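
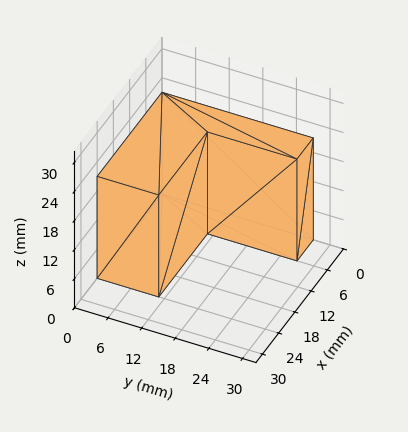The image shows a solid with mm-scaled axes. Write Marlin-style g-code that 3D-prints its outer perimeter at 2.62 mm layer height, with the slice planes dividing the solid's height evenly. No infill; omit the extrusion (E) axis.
Reading the render: the shape is an L-shaped prism: outer 24 × 27 mm, arm thicknesses ≈ 11 mm (horizontal) and 6 mm (vertical), extruded 21 mm in z (dimensions read to the nearest mm from the axis ticks). For the g-code, the solid's height is divided into equal slices at the stated Δz and each level perimeter traced with G1 moves after a G0 lift.

; perimeter-only toolpath
G21 ; units = mm
G90 ; absolute positioning
G28 ; home
; layer 1
G0 Z2.62
G0 X0.00 Y0.00
G1 X24.00 Y0.00
G1 X24.00 Y11.00
G1 X6.00 Y11.00
G1 X6.00 Y27.00
G1 X0.00 Y27.00
G1 X0.00 Y0.00
; layer 2
G0 Z5.25
G0 X0.00 Y0.00
G1 X24.00 Y0.00
G1 X24.00 Y11.00
G1 X6.00 Y11.00
G1 X6.00 Y27.00
G1 X0.00 Y27.00
G1 X0.00 Y0.00
; layer 3
G0 Z7.88
G0 X0.00 Y0.00
G1 X24.00 Y0.00
G1 X24.00 Y11.00
G1 X6.00 Y11.00
G1 X6.00 Y27.00
G1 X0.00 Y27.00
G1 X0.00 Y0.00
; layer 4
G0 Z10.50
G0 X0.00 Y0.00
G1 X24.00 Y0.00
G1 X24.00 Y11.00
G1 X6.00 Y11.00
G1 X6.00 Y27.00
G1 X0.00 Y27.00
G1 X0.00 Y0.00
; layer 5
G0 Z13.12
G0 X0.00 Y0.00
G1 X24.00 Y0.00
G1 X24.00 Y11.00
G1 X6.00 Y11.00
G1 X6.00 Y27.00
G1 X0.00 Y27.00
G1 X0.00 Y0.00
; layer 6
G0 Z15.75
G0 X0.00 Y0.00
G1 X24.00 Y0.00
G1 X24.00 Y11.00
G1 X6.00 Y11.00
G1 X6.00 Y27.00
G1 X0.00 Y27.00
G1 X0.00 Y0.00
; layer 7
G0 Z18.38
G0 X0.00 Y0.00
G1 X24.00 Y0.00
G1 X24.00 Y11.00
G1 X6.00 Y11.00
G1 X6.00 Y27.00
G1 X0.00 Y27.00
G1 X0.00 Y0.00
; layer 8
G0 Z21.00
G0 X0.00 Y0.00
G1 X24.00 Y0.00
G1 X24.00 Y11.00
G1 X6.00 Y11.00
G1 X6.00 Y27.00
G1 X0.00 Y27.00
G1 X0.00 Y0.00
M2 ; end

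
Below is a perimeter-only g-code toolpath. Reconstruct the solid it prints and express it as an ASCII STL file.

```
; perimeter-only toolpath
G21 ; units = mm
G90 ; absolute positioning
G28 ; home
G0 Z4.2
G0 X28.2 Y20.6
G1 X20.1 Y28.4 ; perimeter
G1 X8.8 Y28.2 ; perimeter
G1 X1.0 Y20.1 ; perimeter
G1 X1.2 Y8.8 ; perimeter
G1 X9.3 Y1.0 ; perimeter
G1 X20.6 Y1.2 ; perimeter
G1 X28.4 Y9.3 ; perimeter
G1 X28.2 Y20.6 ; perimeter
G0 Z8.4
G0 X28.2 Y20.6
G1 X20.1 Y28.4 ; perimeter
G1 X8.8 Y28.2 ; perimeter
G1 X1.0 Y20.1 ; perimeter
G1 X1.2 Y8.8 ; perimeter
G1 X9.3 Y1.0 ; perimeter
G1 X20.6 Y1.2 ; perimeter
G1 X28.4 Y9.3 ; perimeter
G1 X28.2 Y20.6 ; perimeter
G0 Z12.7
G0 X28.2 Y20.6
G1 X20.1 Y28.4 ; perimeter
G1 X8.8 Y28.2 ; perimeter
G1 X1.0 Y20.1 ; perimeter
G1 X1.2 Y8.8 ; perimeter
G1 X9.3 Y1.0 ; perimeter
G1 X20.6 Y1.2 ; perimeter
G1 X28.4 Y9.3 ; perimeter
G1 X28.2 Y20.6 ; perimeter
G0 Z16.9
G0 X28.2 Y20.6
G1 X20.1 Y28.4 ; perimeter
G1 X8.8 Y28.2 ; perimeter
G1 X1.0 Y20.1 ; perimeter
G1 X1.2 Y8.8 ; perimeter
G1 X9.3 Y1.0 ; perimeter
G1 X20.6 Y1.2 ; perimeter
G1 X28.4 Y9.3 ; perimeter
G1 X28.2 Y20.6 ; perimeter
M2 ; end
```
solid part
  facet normal 0.0000 0.0000 -1.0000
    outer loop
      vertex 8.8 28.2 0.0
      vertex 20.1 28.4 0.0
      vertex 28.2 20.6 0.0
    endloop
  endfacet
  facet normal 0.0000 0.0000 -1.0000
    outer loop
      vertex 1.0 20.1 0.0
      vertex 8.8 28.2 0.0
      vertex 28.2 20.6 0.0
    endloop
  endfacet
  facet normal 0.0000 0.0000 -1.0000
    outer loop
      vertex 1.2 8.8 0.0
      vertex 1.0 20.1 0.0
      vertex 28.2 20.6 0.0
    endloop
  endfacet
  facet normal 0.0000 0.0000 -1.0000
    outer loop
      vertex 9.3 1.0 0.0
      vertex 1.2 8.8 0.0
      vertex 28.2 20.6 0.0
    endloop
  endfacet
  facet normal 0.0000 0.0000 -1.0000
    outer loop
      vertex 20.6 1.2 0.0
      vertex 9.3 1.0 0.0
      vertex 28.2 20.6 0.0
    endloop
  endfacet
  facet normal 0.0000 0.0000 -1.0000
    outer loop
      vertex 28.4 9.3 0.0
      vertex 20.6 1.2 0.0
      vertex 28.2 20.6 0.0
    endloop
  endfacet
  facet normal 0.0000 0.0000 1.0000
    outer loop
      vertex 28.2 20.6 16.9
      vertex 20.1 28.4 16.9
      vertex 8.8 28.2 16.9
    endloop
  endfacet
  facet normal 0.0000 0.0000 1.0000
    outer loop
      vertex 28.2 20.6 16.9
      vertex 8.8 28.2 16.9
      vertex 1.0 20.1 16.9
    endloop
  endfacet
  facet normal 0.0000 0.0000 1.0000
    outer loop
      vertex 28.2 20.6 16.9
      vertex 1.0 20.1 16.9
      vertex 1.2 8.8 16.9
    endloop
  endfacet
  facet normal 0.0000 0.0000 1.0000
    outer loop
      vertex 28.2 20.6 16.9
      vertex 1.2 8.8 16.9
      vertex 9.3 1.0 16.9
    endloop
  endfacet
  facet normal 0.0000 0.0000 1.0000
    outer loop
      vertex 28.2 20.6 16.9
      vertex 9.3 1.0 16.9
      vertex 20.6 1.2 16.9
    endloop
  endfacet
  facet normal 0.0000 0.0000 1.0000
    outer loop
      vertex 28.2 20.6 16.9
      vertex 20.6 1.2 16.9
      vertex 28.4 9.3 16.9
    endloop
  endfacet
  facet normal 0.6936 0.7203 0.0000
    outer loop
      vertex 28.2 20.6 0.0
      vertex 20.1 28.4 0.0
      vertex 20.1 28.4 16.9
    endloop
  endfacet
  facet normal 0.6936 0.7203 0.0000
    outer loop
      vertex 28.2 20.6 0.0
      vertex 20.1 28.4 16.9
      vertex 28.2 20.6 16.9
    endloop
  endfacet
  facet normal -0.0177 0.9998 0.0000
    outer loop
      vertex 20.1 28.4 0.0
      vertex 8.8 28.2 0.0
      vertex 8.8 28.2 16.9
    endloop
  endfacet
  facet normal -0.0177 0.9998 0.0000
    outer loop
      vertex 20.1 28.4 0.0
      vertex 8.8 28.2 16.9
      vertex 20.1 28.4 16.9
    endloop
  endfacet
  facet normal -0.7203 0.6936 0.0000
    outer loop
      vertex 8.8 28.2 0.0
      vertex 1.0 20.1 0.0
      vertex 1.0 20.1 16.9
    endloop
  endfacet
  facet normal -0.7203 0.6936 0.0000
    outer loop
      vertex 8.8 28.2 0.0
      vertex 1.0 20.1 16.9
      vertex 8.8 28.2 16.9
    endloop
  endfacet
  facet normal -0.9998 -0.0177 0.0000
    outer loop
      vertex 1.0 20.1 0.0
      vertex 1.2 8.8 0.0
      vertex 1.2 8.8 16.9
    endloop
  endfacet
  facet normal -0.9998 -0.0177 0.0000
    outer loop
      vertex 1.0 20.1 0.0
      vertex 1.2 8.8 16.9
      vertex 1.0 20.1 16.9
    endloop
  endfacet
  facet normal -0.6936 -0.7203 0.0000
    outer loop
      vertex 1.2 8.8 0.0
      vertex 9.3 1.0 0.0
      vertex 9.3 1.0 16.9
    endloop
  endfacet
  facet normal -0.6936 -0.7203 0.0000
    outer loop
      vertex 1.2 8.8 0.0
      vertex 9.3 1.0 16.9
      vertex 1.2 8.8 16.9
    endloop
  endfacet
  facet normal 0.0177 -0.9998 0.0000
    outer loop
      vertex 9.3 1.0 0.0
      vertex 20.6 1.2 0.0
      vertex 20.6 1.2 16.9
    endloop
  endfacet
  facet normal 0.0177 -0.9998 0.0000
    outer loop
      vertex 9.3 1.0 0.0
      vertex 20.6 1.2 16.9
      vertex 9.3 1.0 16.9
    endloop
  endfacet
  facet normal 0.7203 -0.6936 0.0000
    outer loop
      vertex 20.6 1.2 0.0
      vertex 28.4 9.3 0.0
      vertex 28.4 9.3 16.9
    endloop
  endfacet
  facet normal 0.7203 -0.6936 0.0000
    outer loop
      vertex 20.6 1.2 0.0
      vertex 28.4 9.3 16.9
      vertex 20.6 1.2 16.9
    endloop
  endfacet
  facet normal 0.9998 0.0177 0.0000
    outer loop
      vertex 28.4 9.3 0.0
      vertex 28.2 20.6 0.0
      vertex 28.2 20.6 16.9
    endloop
  endfacet
  facet normal 0.9998 0.0177 0.0000
    outer loop
      vertex 28.4 9.3 0.0
      vertex 28.2 20.6 16.9
      vertex 28.4 9.3 16.9
    endloop
  endfacet
endsolid part

The G0 Z moves step by Δz≈4.2 mm. Every layer's G1 loop is the same polygon, so the solid is a straight extrusion of it from z=0 to z≈16.9. Closing with flat bottom and top caps and triangulating gives 28 facets — a regular 8-sided prism (a cylinder approximated with 8 flat sides), circumscribed radius ≈ 14.7 mm, height ≈ 16.9 mm.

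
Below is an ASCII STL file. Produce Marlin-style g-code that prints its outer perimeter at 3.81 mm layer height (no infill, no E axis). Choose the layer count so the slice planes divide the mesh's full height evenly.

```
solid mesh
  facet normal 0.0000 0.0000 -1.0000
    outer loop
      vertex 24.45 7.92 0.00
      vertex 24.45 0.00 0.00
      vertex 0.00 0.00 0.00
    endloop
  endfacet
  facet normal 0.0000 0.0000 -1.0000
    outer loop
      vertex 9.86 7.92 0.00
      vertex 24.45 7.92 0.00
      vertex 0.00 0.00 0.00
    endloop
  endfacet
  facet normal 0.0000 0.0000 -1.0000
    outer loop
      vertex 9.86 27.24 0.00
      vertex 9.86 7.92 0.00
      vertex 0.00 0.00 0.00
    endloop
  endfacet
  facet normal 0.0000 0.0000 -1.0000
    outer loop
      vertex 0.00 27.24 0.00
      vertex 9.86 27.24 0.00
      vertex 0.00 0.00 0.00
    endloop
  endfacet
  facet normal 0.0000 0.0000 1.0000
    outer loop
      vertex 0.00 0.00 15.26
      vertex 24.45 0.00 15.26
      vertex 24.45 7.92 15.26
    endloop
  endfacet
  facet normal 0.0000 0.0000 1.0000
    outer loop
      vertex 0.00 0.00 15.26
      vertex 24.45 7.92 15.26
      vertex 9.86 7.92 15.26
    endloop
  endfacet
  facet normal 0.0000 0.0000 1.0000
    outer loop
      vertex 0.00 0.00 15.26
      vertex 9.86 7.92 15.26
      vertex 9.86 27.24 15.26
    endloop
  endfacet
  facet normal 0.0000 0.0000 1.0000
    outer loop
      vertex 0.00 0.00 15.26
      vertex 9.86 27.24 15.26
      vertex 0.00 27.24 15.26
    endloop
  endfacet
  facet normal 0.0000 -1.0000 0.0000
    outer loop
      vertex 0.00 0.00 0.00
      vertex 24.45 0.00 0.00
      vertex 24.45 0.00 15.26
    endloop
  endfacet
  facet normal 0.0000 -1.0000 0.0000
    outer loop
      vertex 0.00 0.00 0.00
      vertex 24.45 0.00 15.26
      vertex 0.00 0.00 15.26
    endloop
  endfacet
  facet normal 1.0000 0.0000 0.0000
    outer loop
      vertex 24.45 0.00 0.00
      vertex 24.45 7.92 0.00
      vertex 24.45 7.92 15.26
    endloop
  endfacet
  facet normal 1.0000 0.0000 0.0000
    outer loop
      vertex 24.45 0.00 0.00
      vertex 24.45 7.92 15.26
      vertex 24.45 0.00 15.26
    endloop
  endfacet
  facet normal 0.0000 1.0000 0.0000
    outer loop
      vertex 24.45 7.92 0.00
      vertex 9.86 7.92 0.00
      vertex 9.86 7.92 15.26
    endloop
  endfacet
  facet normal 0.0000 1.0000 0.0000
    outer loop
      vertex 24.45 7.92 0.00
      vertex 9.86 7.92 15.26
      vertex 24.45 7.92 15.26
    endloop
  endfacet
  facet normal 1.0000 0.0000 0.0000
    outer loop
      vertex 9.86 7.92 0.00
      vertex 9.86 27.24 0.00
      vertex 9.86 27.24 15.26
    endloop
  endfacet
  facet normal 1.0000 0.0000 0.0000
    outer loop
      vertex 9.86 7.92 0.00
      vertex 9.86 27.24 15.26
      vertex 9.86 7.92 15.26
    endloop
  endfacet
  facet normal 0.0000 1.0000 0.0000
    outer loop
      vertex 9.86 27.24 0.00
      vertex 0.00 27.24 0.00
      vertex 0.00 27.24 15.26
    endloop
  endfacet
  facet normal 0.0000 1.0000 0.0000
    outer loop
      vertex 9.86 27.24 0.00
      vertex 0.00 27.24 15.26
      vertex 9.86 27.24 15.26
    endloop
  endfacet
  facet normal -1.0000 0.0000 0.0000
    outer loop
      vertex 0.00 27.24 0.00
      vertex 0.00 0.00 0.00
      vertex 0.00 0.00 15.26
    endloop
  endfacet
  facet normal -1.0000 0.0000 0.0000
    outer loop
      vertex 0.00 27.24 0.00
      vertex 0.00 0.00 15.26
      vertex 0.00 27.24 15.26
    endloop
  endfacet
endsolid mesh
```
; perimeter-only toolpath
G21 ; units = mm
G90 ; absolute positioning
G28 ; home
; layer 1
G0 Z3.81
G0 X0.00 Y0.00
G1 X24.45 Y0.00
G1 X24.45 Y7.92
G1 X9.86 Y7.92
G1 X9.86 Y27.24
G1 X0.00 Y27.24
G1 X0.00 Y0.00
; layer 2
G0 Z7.63
G0 X0.00 Y0.00
G1 X24.45 Y0.00
G1 X24.45 Y7.92
G1 X9.86 Y7.92
G1 X9.86 Y27.24
G1 X0.00 Y27.24
G1 X0.00 Y0.00
; layer 3
G0 Z11.45
G0 X0.00 Y0.00
G1 X24.45 Y0.00
G1 X24.45 Y7.92
G1 X9.86 Y7.92
G1 X9.86 Y27.24
G1 X0.00 Y27.24
G1 X0.00 Y0.00
; layer 4
G0 Z15.26
G0 X0.00 Y0.00
G1 X24.45 Y0.00
G1 X24.45 Y7.92
G1 X9.86 Y7.92
G1 X9.86 Y27.24
G1 X0.00 Y27.24
G1 X0.00 Y0.00
M2 ; end

The solid is an L-shaped prism: outer 24.4 × 27.2 mm, arm thicknesses ≈ 7.92 mm (horizontal) and 9.86 mm (vertical), extruded 15.3 mm in z. Slicing at Δz = 3.81 mm — 4 equal slices spanning the solid's height, so layer i sits at z = i·h/4 — gives 4 non-empty perimeters. Each is a 6-segment closed polygon; G0 lifts to the layer z and rapids to the start vertex, then G1 traces the edges.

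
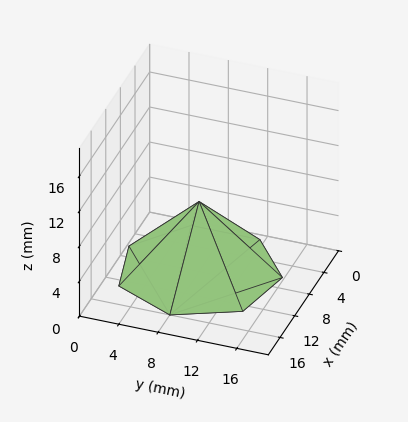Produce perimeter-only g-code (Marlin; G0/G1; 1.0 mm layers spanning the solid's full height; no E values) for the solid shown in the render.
Reading the render: the shape is a regular 7-sided pyramid, base circumscribed radius ≈ 8 mm, apex at z ≈ 8 mm (dimensions read to the nearest mm from the axis ticks). For the g-code, the solid's height is divided into equal slices at the stated Δz and each level perimeter traced with G1 moves after a G0 lift.

; perimeter-only toolpath
G21 ; units = mm
G90 ; absolute positioning
G28 ; home
; layer 1
G0 Z1.0
G0 X15.0 Y8.0
G1 X12.4 Y13.5
G1 X6.4 Y14.8
G1 X1.7 Y11.1
G1 X1.7 Y4.9
G1 X6.4 Y1.2
G1 X12.4 Y2.5
G1 X15.0 Y8.0
; layer 2
G0 Z2.0
G0 X14.0 Y8.0
G1 X11.8 Y12.7
G1 X6.7 Y13.9
G1 X2.6 Y10.6
G1 X2.6 Y5.4
G1 X6.7 Y2.1
G1 X11.8 Y3.3
G1 X14.0 Y8.0
; layer 3
G0 Z3.0
G0 X13.0 Y8.0
G1 X11.1 Y11.9
G1 X6.9 Y12.9
G1 X3.5 Y10.2
G1 X3.5 Y5.8
G1 X6.9 Y3.1
G1 X11.1 Y4.1
G1 X13.0 Y8.0
; layer 4
G0 Z4.0
G0 X12.0 Y8.0
G1 X10.5 Y11.2
G1 X7.1 Y11.9
G1 X4.4 Y9.8
G1 X4.4 Y6.2
G1 X7.1 Y4.1
G1 X10.5 Y4.8
G1 X12.0 Y8.0
; layer 5
G0 Z5.0
G0 X11.0 Y8.0
G1 X9.9 Y10.4
G1 X7.3 Y10.9
G1 X5.3 Y9.3
G1 X5.3 Y6.7
G1 X7.3 Y5.1
G1 X9.9 Y5.6
G1 X11.0 Y8.0
; layer 6
G0 Z6.0
G0 X10.0 Y8.0
G1 X9.2 Y9.6
G1 X7.5 Y9.9
G1 X6.2 Y8.9
G1 X6.2 Y7.1
G1 X7.5 Y6.0
G1 X9.2 Y6.4
G1 X10.0 Y8.0
; layer 7
G0 Z7.0
G0 X9.0 Y8.0
G1 X8.6 Y8.8
G1 X7.8 Y9.0
G1 X7.1 Y8.4
G1 X7.1 Y7.6
G1 X7.8 Y7.0
G1 X8.6 Y7.2
G1 X9.0 Y8.0
M2 ; end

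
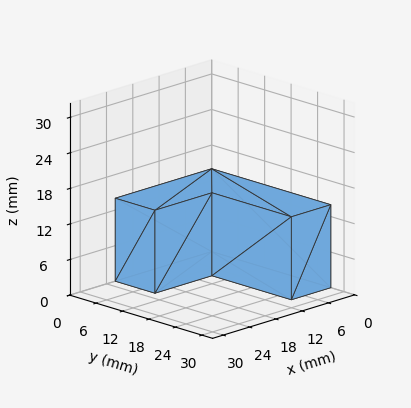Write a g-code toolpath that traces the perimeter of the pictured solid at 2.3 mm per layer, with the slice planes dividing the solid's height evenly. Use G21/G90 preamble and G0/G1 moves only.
Reading the render: the shape is an L-shaped prism: outer 22 × 27 mm, arm thicknesses ≈ 9 mm (horizontal) and 9 mm (vertical), extruded 14 mm in z (dimensions read to the nearest mm from the axis ticks). For the g-code, the solid's height is divided into equal slices at the stated Δz and each level perimeter traced with G1 moves after a G0 lift.

; perimeter-only toolpath
G21 ; units = mm
G90 ; absolute positioning
G28 ; home
; layer 1
G0 Z2.3
G0 X0.0 Y0.0
G1 X22.0 Y0.0
G1 X22.0 Y9.0
G1 X9.0 Y9.0
G1 X9.0 Y27.0
G1 X0.0 Y27.0
G1 X0.0 Y0.0
; layer 2
G0 Z4.7
G0 X0.0 Y0.0
G1 X22.0 Y0.0
G1 X22.0 Y9.0
G1 X9.0 Y9.0
G1 X9.0 Y27.0
G1 X0.0 Y27.0
G1 X0.0 Y0.0
; layer 3
G0 Z7.0
G0 X0.0 Y0.0
G1 X22.0 Y0.0
G1 X22.0 Y9.0
G1 X9.0 Y9.0
G1 X9.0 Y27.0
G1 X0.0 Y27.0
G1 X0.0 Y0.0
; layer 4
G0 Z9.3
G0 X0.0 Y0.0
G1 X22.0 Y0.0
G1 X22.0 Y9.0
G1 X9.0 Y9.0
G1 X9.0 Y27.0
G1 X0.0 Y27.0
G1 X0.0 Y0.0
; layer 5
G0 Z11.7
G0 X0.0 Y0.0
G1 X22.0 Y0.0
G1 X22.0 Y9.0
G1 X9.0 Y9.0
G1 X9.0 Y27.0
G1 X0.0 Y27.0
G1 X0.0 Y0.0
; layer 6
G0 Z14.0
G0 X0.0 Y0.0
G1 X22.0 Y0.0
G1 X22.0 Y9.0
G1 X9.0 Y9.0
G1 X9.0 Y27.0
G1 X0.0 Y27.0
G1 X0.0 Y0.0
M2 ; end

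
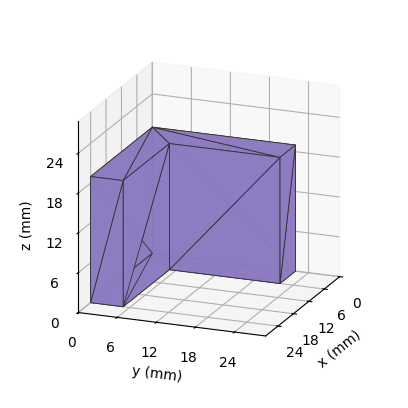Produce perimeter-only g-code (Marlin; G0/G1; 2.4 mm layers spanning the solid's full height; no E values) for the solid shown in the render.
Reading the render: the shape is an L-shaped prism: outer 24 × 22 mm, arm thicknesses ≈ 5 mm (horizontal) and 6 mm (vertical), extruded 19 mm in z (dimensions read to the nearest mm from the axis ticks). For the g-code, the solid's height is divided into equal slices at the stated Δz and each level perimeter traced with G1 moves after a G0 lift.

; perimeter-only toolpath
G21 ; units = mm
G90 ; absolute positioning
G28 ; home
; layer 1
G0 Z2.4
G0 X0.0 Y0.0
G1 X24.0 Y0.0
G1 X24.0 Y5.0
G1 X6.0 Y5.0
G1 X6.0 Y22.0
G1 X0.0 Y22.0
G1 X0.0 Y0.0
; layer 2
G0 Z4.8
G0 X0.0 Y0.0
G1 X24.0 Y0.0
G1 X24.0 Y5.0
G1 X6.0 Y5.0
G1 X6.0 Y22.0
G1 X0.0 Y22.0
G1 X0.0 Y0.0
; layer 3
G0 Z7.1
G0 X0.0 Y0.0
G1 X24.0 Y0.0
G1 X24.0 Y5.0
G1 X6.0 Y5.0
G1 X6.0 Y22.0
G1 X0.0 Y22.0
G1 X0.0 Y0.0
; layer 4
G0 Z9.5
G0 X0.0 Y0.0
G1 X24.0 Y0.0
G1 X24.0 Y5.0
G1 X6.0 Y5.0
G1 X6.0 Y22.0
G1 X0.0 Y22.0
G1 X0.0 Y0.0
; layer 5
G0 Z11.9
G0 X0.0 Y0.0
G1 X24.0 Y0.0
G1 X24.0 Y5.0
G1 X6.0 Y5.0
G1 X6.0 Y22.0
G1 X0.0 Y22.0
G1 X0.0 Y0.0
; layer 6
G0 Z14.2
G0 X0.0 Y0.0
G1 X24.0 Y0.0
G1 X24.0 Y5.0
G1 X6.0 Y5.0
G1 X6.0 Y22.0
G1 X0.0 Y22.0
G1 X0.0 Y0.0
; layer 7
G0 Z16.6
G0 X0.0 Y0.0
G1 X24.0 Y0.0
G1 X24.0 Y5.0
G1 X6.0 Y5.0
G1 X6.0 Y22.0
G1 X0.0 Y22.0
G1 X0.0 Y0.0
; layer 8
G0 Z19.0
G0 X0.0 Y0.0
G1 X24.0 Y0.0
G1 X24.0 Y5.0
G1 X6.0 Y5.0
G1 X6.0 Y22.0
G1 X0.0 Y22.0
G1 X0.0 Y0.0
M2 ; end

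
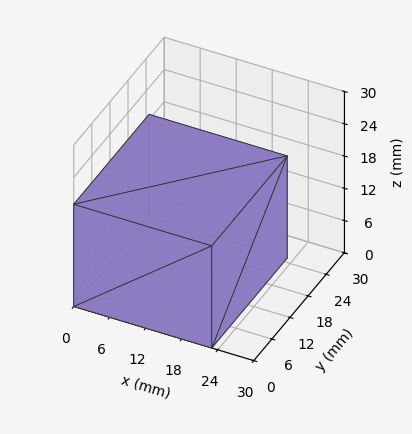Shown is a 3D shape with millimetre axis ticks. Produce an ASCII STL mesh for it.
Reading the render: the shape is a rectangular box, roughly 23 × 25 mm footprint and 19 mm tall (dimensions read to the nearest mm from the axis ticks). For the STL, each face is triangulated and given an outward normal.

solid part
  facet normal 0.0000 0.0000 -1.0000
    outer loop
      vertex 23.0 25.0 0.0
      vertex 23.0 0.0 0.0
      vertex 0.0 0.0 0.0
    endloop
  endfacet
  facet normal 0.0000 0.0000 -1.0000
    outer loop
      vertex 0.0 25.0 0.0
      vertex 23.0 25.0 0.0
      vertex 0.0 0.0 0.0
    endloop
  endfacet
  facet normal 0.0000 0.0000 1.0000
    outer loop
      vertex 0.0 0.0 19.0
      vertex 23.0 0.0 19.0
      vertex 23.0 25.0 19.0
    endloop
  endfacet
  facet normal 0.0000 0.0000 1.0000
    outer loop
      vertex 0.0 0.0 19.0
      vertex 23.0 25.0 19.0
      vertex 0.0 25.0 19.0
    endloop
  endfacet
  facet normal 0.0000 -1.0000 0.0000
    outer loop
      vertex 0.0 0.0 0.0
      vertex 23.0 0.0 0.0
      vertex 23.0 0.0 19.0
    endloop
  endfacet
  facet normal 0.0000 -1.0000 0.0000
    outer loop
      vertex 0.0 0.0 0.0
      vertex 23.0 0.0 19.0
      vertex 0.0 0.0 19.0
    endloop
  endfacet
  facet normal 0.0000 1.0000 0.0000
    outer loop
      vertex 23.0 25.0 19.0
      vertex 23.0 25.0 0.0
      vertex 0.0 25.0 0.0
    endloop
  endfacet
  facet normal 0.0000 1.0000 0.0000
    outer loop
      vertex 0.0 25.0 19.0
      vertex 23.0 25.0 19.0
      vertex 0.0 25.0 0.0
    endloop
  endfacet
  facet normal -1.0000 0.0000 0.0000
    outer loop
      vertex 0.0 25.0 19.0
      vertex 0.0 25.0 0.0
      vertex 0.0 0.0 0.0
    endloop
  endfacet
  facet normal -1.0000 0.0000 0.0000
    outer loop
      vertex 0.0 0.0 19.0
      vertex 0.0 25.0 19.0
      vertex 0.0 0.0 0.0
    endloop
  endfacet
  facet normal 1.0000 0.0000 0.0000
    outer loop
      vertex 23.0 0.0 0.0
      vertex 23.0 25.0 0.0
      vertex 23.0 25.0 19.0
    endloop
  endfacet
  facet normal 1.0000 0.0000 0.0000
    outer loop
      vertex 23.0 0.0 0.0
      vertex 23.0 25.0 19.0
      vertex 23.0 0.0 19.0
    endloop
  endfacet
endsolid part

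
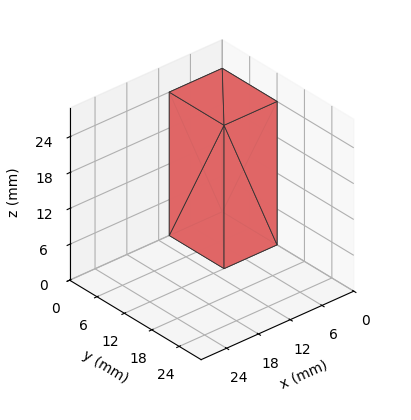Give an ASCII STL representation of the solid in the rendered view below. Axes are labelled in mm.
Reading the render: the shape is a rectangular box, roughly 10 × 12 mm footprint and 24 mm tall (dimensions read to the nearest mm from the axis ticks). For the STL, each face is triangulated and given an outward normal.

solid part
  facet normal 0.0000 0.0000 -1.0000
    outer loop
      vertex 10.0 12.0 0.0
      vertex 10.0 0.0 0.0
      vertex 0.0 0.0 0.0
    endloop
  endfacet
  facet normal 0.0000 0.0000 -1.0000
    outer loop
      vertex 0.0 12.0 0.0
      vertex 10.0 12.0 0.0
      vertex 0.0 0.0 0.0
    endloop
  endfacet
  facet normal 0.0000 0.0000 1.0000
    outer loop
      vertex 0.0 0.0 24.0
      vertex 10.0 0.0 24.0
      vertex 10.0 12.0 24.0
    endloop
  endfacet
  facet normal 0.0000 0.0000 1.0000
    outer loop
      vertex 0.0 0.0 24.0
      vertex 10.0 12.0 24.0
      vertex 0.0 12.0 24.0
    endloop
  endfacet
  facet normal 0.0000 -1.0000 0.0000
    outer loop
      vertex 0.0 0.0 0.0
      vertex 10.0 0.0 0.0
      vertex 10.0 0.0 24.0
    endloop
  endfacet
  facet normal 0.0000 -1.0000 0.0000
    outer loop
      vertex 0.0 0.0 0.0
      vertex 10.0 0.0 24.0
      vertex 0.0 0.0 24.0
    endloop
  endfacet
  facet normal 0.0000 1.0000 0.0000
    outer loop
      vertex 10.0 12.0 24.0
      vertex 10.0 12.0 0.0
      vertex 0.0 12.0 0.0
    endloop
  endfacet
  facet normal 0.0000 1.0000 0.0000
    outer loop
      vertex 0.0 12.0 24.0
      vertex 10.0 12.0 24.0
      vertex 0.0 12.0 0.0
    endloop
  endfacet
  facet normal -1.0000 0.0000 0.0000
    outer loop
      vertex 0.0 12.0 24.0
      vertex 0.0 12.0 0.0
      vertex 0.0 0.0 0.0
    endloop
  endfacet
  facet normal -1.0000 0.0000 0.0000
    outer loop
      vertex 0.0 0.0 24.0
      vertex 0.0 12.0 24.0
      vertex 0.0 0.0 0.0
    endloop
  endfacet
  facet normal 1.0000 0.0000 0.0000
    outer loop
      vertex 10.0 0.0 0.0
      vertex 10.0 12.0 0.0
      vertex 10.0 12.0 24.0
    endloop
  endfacet
  facet normal 1.0000 0.0000 0.0000
    outer loop
      vertex 10.0 0.0 0.0
      vertex 10.0 12.0 24.0
      vertex 10.0 0.0 24.0
    endloop
  endfacet
endsolid part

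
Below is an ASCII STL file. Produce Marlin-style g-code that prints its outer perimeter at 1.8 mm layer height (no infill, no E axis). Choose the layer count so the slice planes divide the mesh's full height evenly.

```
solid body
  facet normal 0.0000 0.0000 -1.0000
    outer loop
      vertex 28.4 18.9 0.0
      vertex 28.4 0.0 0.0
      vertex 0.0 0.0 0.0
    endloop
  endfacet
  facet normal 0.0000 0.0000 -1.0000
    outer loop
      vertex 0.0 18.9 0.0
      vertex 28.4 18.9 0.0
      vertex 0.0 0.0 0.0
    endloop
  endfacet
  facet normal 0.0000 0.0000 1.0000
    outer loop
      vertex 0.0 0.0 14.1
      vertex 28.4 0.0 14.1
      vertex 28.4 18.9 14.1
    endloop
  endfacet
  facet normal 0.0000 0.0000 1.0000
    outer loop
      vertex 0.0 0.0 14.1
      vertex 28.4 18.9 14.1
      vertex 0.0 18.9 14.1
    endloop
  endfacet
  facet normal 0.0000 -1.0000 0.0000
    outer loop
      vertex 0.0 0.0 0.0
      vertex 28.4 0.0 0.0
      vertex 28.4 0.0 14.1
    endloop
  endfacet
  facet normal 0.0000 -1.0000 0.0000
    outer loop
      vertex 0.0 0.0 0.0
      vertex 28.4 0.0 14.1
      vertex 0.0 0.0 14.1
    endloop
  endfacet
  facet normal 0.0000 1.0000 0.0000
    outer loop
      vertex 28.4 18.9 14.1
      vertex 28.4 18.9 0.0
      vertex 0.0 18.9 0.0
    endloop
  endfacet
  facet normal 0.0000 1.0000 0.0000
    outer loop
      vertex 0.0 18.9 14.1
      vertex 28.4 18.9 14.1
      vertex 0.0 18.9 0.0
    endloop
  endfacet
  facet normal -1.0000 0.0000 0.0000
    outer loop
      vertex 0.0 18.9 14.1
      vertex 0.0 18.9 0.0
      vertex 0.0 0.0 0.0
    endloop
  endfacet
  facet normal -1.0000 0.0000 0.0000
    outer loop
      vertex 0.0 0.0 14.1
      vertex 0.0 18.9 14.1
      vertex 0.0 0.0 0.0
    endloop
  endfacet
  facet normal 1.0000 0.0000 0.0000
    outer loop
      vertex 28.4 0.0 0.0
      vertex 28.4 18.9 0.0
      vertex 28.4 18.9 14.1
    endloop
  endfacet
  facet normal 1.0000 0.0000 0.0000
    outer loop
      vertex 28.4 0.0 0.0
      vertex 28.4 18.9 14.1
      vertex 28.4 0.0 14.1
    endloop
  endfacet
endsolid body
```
; perimeter-only toolpath
G21 ; units = mm
G90 ; absolute positioning
G28 ; home
; layer 1
G0 Z1.8
G0 X0.0 Y0.0
G1 X28.4 Y0.0
G1 X28.4 Y18.9
G1 X0.0 Y18.9
G1 X0.0 Y0.0
; layer 2
G0 Z3.5
G0 X0.0 Y0.0
G1 X28.4 Y0.0
G1 X28.4 Y18.9
G1 X0.0 Y18.9
G1 X0.0 Y0.0
; layer 3
G0 Z5.3
G0 X0.0 Y0.0
G1 X28.4 Y0.0
G1 X28.4 Y18.9
G1 X0.0 Y18.9
G1 X0.0 Y0.0
; layer 4
G0 Z7.0
G0 X0.0 Y0.0
G1 X28.4 Y0.0
G1 X28.4 Y18.9
G1 X0.0 Y18.9
G1 X0.0 Y0.0
; layer 5
G0 Z8.8
G0 X0.0 Y0.0
G1 X28.4 Y0.0
G1 X28.4 Y18.9
G1 X0.0 Y18.9
G1 X0.0 Y0.0
; layer 6
G0 Z10.6
G0 X0.0 Y0.0
G1 X28.4 Y0.0
G1 X28.4 Y18.9
G1 X0.0 Y18.9
G1 X0.0 Y0.0
; layer 7
G0 Z12.3
G0 X0.0 Y0.0
G1 X28.4 Y0.0
G1 X28.4 Y18.9
G1 X0.0 Y18.9
G1 X0.0 Y0.0
; layer 8
G0 Z14.1
G0 X0.0 Y0.0
G1 X28.4 Y0.0
G1 X28.4 Y18.9
G1 X0.0 Y18.9
G1 X0.0 Y0.0
M2 ; end

The solid is a rectangular box, roughly 28.4 × 18.9 mm footprint and 14.1 mm tall. Slicing at Δz = 1.8 mm — 8 equal slices spanning the solid's height, so layer i sits at z = i·h/8 — gives 8 non-empty perimeters. Each is a 4-segment closed polygon; G0 lifts to the layer z and rapids to the start vertex, then G1 traces the edges.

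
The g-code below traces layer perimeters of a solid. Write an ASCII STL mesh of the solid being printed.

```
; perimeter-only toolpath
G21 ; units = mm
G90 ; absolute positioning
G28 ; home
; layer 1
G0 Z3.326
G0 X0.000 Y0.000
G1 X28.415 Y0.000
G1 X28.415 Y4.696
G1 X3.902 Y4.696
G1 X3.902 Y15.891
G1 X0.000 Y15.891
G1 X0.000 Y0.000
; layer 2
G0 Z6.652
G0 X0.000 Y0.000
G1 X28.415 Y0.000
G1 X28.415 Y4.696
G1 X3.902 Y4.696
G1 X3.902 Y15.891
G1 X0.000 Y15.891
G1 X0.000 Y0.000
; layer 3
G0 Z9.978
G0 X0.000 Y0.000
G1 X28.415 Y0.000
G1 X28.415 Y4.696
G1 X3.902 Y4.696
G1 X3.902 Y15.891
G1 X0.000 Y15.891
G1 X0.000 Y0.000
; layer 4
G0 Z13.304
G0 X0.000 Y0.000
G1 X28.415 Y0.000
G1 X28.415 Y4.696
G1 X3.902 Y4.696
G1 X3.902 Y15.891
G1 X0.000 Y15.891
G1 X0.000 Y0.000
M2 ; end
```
solid part
  facet normal 0.0000 0.0000 -1.0000
    outer loop
      vertex 28.415 4.696 0.000
      vertex 28.415 0.000 0.000
      vertex 0.000 0.000 0.000
    endloop
  endfacet
  facet normal 0.0000 0.0000 -1.0000
    outer loop
      vertex 3.902 4.696 0.000
      vertex 28.415 4.696 0.000
      vertex 0.000 0.000 0.000
    endloop
  endfacet
  facet normal 0.0000 0.0000 -1.0000
    outer loop
      vertex 3.902 15.891 0.000
      vertex 3.902 4.696 0.000
      vertex 0.000 0.000 0.000
    endloop
  endfacet
  facet normal 0.0000 0.0000 -1.0000
    outer loop
      vertex 0.000 15.891 0.000
      vertex 3.902 15.891 0.000
      vertex 0.000 0.000 0.000
    endloop
  endfacet
  facet normal 0.0000 0.0000 1.0000
    outer loop
      vertex 0.000 0.000 13.304
      vertex 28.415 0.000 13.304
      vertex 28.415 4.696 13.304
    endloop
  endfacet
  facet normal 0.0000 0.0000 1.0000
    outer loop
      vertex 0.000 0.000 13.304
      vertex 28.415 4.696 13.304
      vertex 3.902 4.696 13.304
    endloop
  endfacet
  facet normal 0.0000 0.0000 1.0000
    outer loop
      vertex 0.000 0.000 13.304
      vertex 3.902 4.696 13.304
      vertex 3.902 15.891 13.304
    endloop
  endfacet
  facet normal 0.0000 0.0000 1.0000
    outer loop
      vertex 0.000 0.000 13.304
      vertex 3.902 15.891 13.304
      vertex 0.000 15.891 13.304
    endloop
  endfacet
  facet normal 0.0000 -1.0000 0.0000
    outer loop
      vertex 0.000 0.000 0.000
      vertex 28.415 0.000 0.000
      vertex 28.415 0.000 13.304
    endloop
  endfacet
  facet normal 0.0000 -1.0000 0.0000
    outer loop
      vertex 0.000 0.000 0.000
      vertex 28.415 0.000 13.304
      vertex 0.000 0.000 13.304
    endloop
  endfacet
  facet normal 1.0000 0.0000 0.0000
    outer loop
      vertex 28.415 0.000 0.000
      vertex 28.415 4.696 0.000
      vertex 28.415 4.696 13.304
    endloop
  endfacet
  facet normal 1.0000 0.0000 0.0000
    outer loop
      vertex 28.415 0.000 0.000
      vertex 28.415 4.696 13.304
      vertex 28.415 0.000 13.304
    endloop
  endfacet
  facet normal 0.0000 1.0000 0.0000
    outer loop
      vertex 28.415 4.696 0.000
      vertex 3.902 4.696 0.000
      vertex 3.902 4.696 13.304
    endloop
  endfacet
  facet normal 0.0000 1.0000 0.0000
    outer loop
      vertex 28.415 4.696 0.000
      vertex 3.902 4.696 13.304
      vertex 28.415 4.696 13.304
    endloop
  endfacet
  facet normal 1.0000 0.0000 0.0000
    outer loop
      vertex 3.902 4.696 0.000
      vertex 3.902 15.891 0.000
      vertex 3.902 15.891 13.304
    endloop
  endfacet
  facet normal 1.0000 0.0000 0.0000
    outer loop
      vertex 3.902 4.696 0.000
      vertex 3.902 15.891 13.304
      vertex 3.902 4.696 13.304
    endloop
  endfacet
  facet normal 0.0000 1.0000 0.0000
    outer loop
      vertex 3.902 15.891 0.000
      vertex 0.000 15.891 0.000
      vertex 0.000 15.891 13.304
    endloop
  endfacet
  facet normal 0.0000 1.0000 0.0000
    outer loop
      vertex 3.902 15.891 0.000
      vertex 0.000 15.891 13.304
      vertex 3.902 15.891 13.304
    endloop
  endfacet
  facet normal -1.0000 0.0000 0.0000
    outer loop
      vertex 0.000 15.891 0.000
      vertex 0.000 0.000 0.000
      vertex 0.000 0.000 13.304
    endloop
  endfacet
  facet normal -1.0000 0.0000 0.0000
    outer loop
      vertex 0.000 15.891 0.000
      vertex 0.000 0.000 13.304
      vertex 0.000 15.891 13.304
    endloop
  endfacet
endsolid part

The G0 Z moves step by Δz≈3.326 mm. Every layer's G1 loop is the same polygon, so the solid is a straight extrusion of it from z=0 to z≈13.3. Closing with flat bottom and top caps and triangulating gives 20 facets — an L-shaped prism: outer 28.4 × 15.9 mm, arm thicknesses ≈ 4.7 mm (horizontal) and 3.9 mm (vertical), extruded 13.3 mm in z.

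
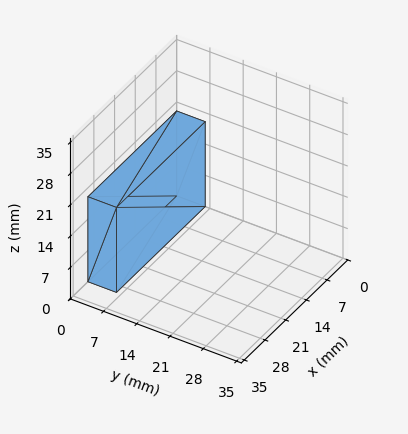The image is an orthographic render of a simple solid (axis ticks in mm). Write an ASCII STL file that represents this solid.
Reading the render: the shape is a rectangular box, roughly 30 × 6 mm footprint and 19 mm tall (dimensions read to the nearest mm from the axis ticks). For the STL, each face is triangulated and given an outward normal.

solid part
  facet normal 0.0000 0.0000 -1.0000
    outer loop
      vertex 30.0 6.0 0.0
      vertex 30.0 0.0 0.0
      vertex 0.0 0.0 0.0
    endloop
  endfacet
  facet normal 0.0000 0.0000 -1.0000
    outer loop
      vertex 0.0 6.0 0.0
      vertex 30.0 6.0 0.0
      vertex 0.0 0.0 0.0
    endloop
  endfacet
  facet normal 0.0000 0.0000 1.0000
    outer loop
      vertex 0.0 0.0 19.0
      vertex 30.0 0.0 19.0
      vertex 30.0 6.0 19.0
    endloop
  endfacet
  facet normal 0.0000 0.0000 1.0000
    outer loop
      vertex 0.0 0.0 19.0
      vertex 30.0 6.0 19.0
      vertex 0.0 6.0 19.0
    endloop
  endfacet
  facet normal 0.0000 -1.0000 0.0000
    outer loop
      vertex 0.0 0.0 0.0
      vertex 30.0 0.0 0.0
      vertex 30.0 0.0 19.0
    endloop
  endfacet
  facet normal 0.0000 -1.0000 0.0000
    outer loop
      vertex 0.0 0.0 0.0
      vertex 30.0 0.0 19.0
      vertex 0.0 0.0 19.0
    endloop
  endfacet
  facet normal 0.0000 1.0000 0.0000
    outer loop
      vertex 30.0 6.0 19.0
      vertex 30.0 6.0 0.0
      vertex 0.0 6.0 0.0
    endloop
  endfacet
  facet normal 0.0000 1.0000 0.0000
    outer loop
      vertex 0.0 6.0 19.0
      vertex 30.0 6.0 19.0
      vertex 0.0 6.0 0.0
    endloop
  endfacet
  facet normal -1.0000 0.0000 0.0000
    outer loop
      vertex 0.0 6.0 19.0
      vertex 0.0 6.0 0.0
      vertex 0.0 0.0 0.0
    endloop
  endfacet
  facet normal -1.0000 0.0000 0.0000
    outer loop
      vertex 0.0 0.0 19.0
      vertex 0.0 6.0 19.0
      vertex 0.0 0.0 0.0
    endloop
  endfacet
  facet normal 1.0000 0.0000 0.0000
    outer loop
      vertex 30.0 0.0 0.0
      vertex 30.0 6.0 0.0
      vertex 30.0 6.0 19.0
    endloop
  endfacet
  facet normal 1.0000 0.0000 0.0000
    outer loop
      vertex 30.0 0.0 0.0
      vertex 30.0 6.0 19.0
      vertex 30.0 0.0 19.0
    endloop
  endfacet
endsolid part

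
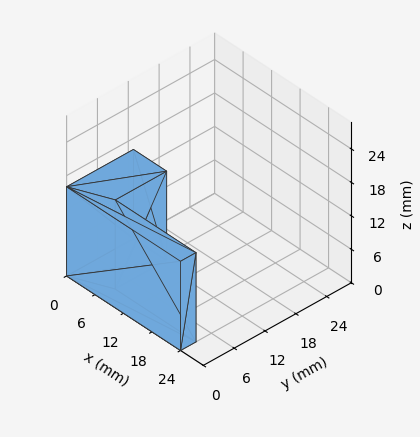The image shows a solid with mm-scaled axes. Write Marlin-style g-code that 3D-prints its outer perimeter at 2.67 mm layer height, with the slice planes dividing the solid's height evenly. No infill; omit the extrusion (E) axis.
Reading the render: the shape is an L-shaped prism: outer 24 × 13 mm, arm thicknesses ≈ 3 mm (horizontal) and 7 mm (vertical), extruded 16 mm in z (dimensions read to the nearest mm from the axis ticks). For the g-code, the solid's height is divided into equal slices at the stated Δz and each level perimeter traced with G1 moves after a G0 lift.

; perimeter-only toolpath
G21 ; units = mm
G90 ; absolute positioning
G28 ; home
; layer 1
G0 Z2.67
G0 X0.00 Y0.00
G1 X24.00 Y0.00
G1 X24.00 Y3.00
G1 X7.00 Y3.00
G1 X7.00 Y13.00
G1 X0.00 Y13.00
G1 X0.00 Y0.00
; layer 2
G0 Z5.33
G0 X0.00 Y0.00
G1 X24.00 Y0.00
G1 X24.00 Y3.00
G1 X7.00 Y3.00
G1 X7.00 Y13.00
G1 X0.00 Y13.00
G1 X0.00 Y0.00
; layer 3
G0 Z8.00
G0 X0.00 Y0.00
G1 X24.00 Y0.00
G1 X24.00 Y3.00
G1 X7.00 Y3.00
G1 X7.00 Y13.00
G1 X0.00 Y13.00
G1 X0.00 Y0.00
; layer 4
G0 Z10.67
G0 X0.00 Y0.00
G1 X24.00 Y0.00
G1 X24.00 Y3.00
G1 X7.00 Y3.00
G1 X7.00 Y13.00
G1 X0.00 Y13.00
G1 X0.00 Y0.00
; layer 5
G0 Z13.33
G0 X0.00 Y0.00
G1 X24.00 Y0.00
G1 X24.00 Y3.00
G1 X7.00 Y3.00
G1 X7.00 Y13.00
G1 X0.00 Y13.00
G1 X0.00 Y0.00
; layer 6
G0 Z16.00
G0 X0.00 Y0.00
G1 X24.00 Y0.00
G1 X24.00 Y3.00
G1 X7.00 Y3.00
G1 X7.00 Y13.00
G1 X0.00 Y13.00
G1 X0.00 Y0.00
M2 ; end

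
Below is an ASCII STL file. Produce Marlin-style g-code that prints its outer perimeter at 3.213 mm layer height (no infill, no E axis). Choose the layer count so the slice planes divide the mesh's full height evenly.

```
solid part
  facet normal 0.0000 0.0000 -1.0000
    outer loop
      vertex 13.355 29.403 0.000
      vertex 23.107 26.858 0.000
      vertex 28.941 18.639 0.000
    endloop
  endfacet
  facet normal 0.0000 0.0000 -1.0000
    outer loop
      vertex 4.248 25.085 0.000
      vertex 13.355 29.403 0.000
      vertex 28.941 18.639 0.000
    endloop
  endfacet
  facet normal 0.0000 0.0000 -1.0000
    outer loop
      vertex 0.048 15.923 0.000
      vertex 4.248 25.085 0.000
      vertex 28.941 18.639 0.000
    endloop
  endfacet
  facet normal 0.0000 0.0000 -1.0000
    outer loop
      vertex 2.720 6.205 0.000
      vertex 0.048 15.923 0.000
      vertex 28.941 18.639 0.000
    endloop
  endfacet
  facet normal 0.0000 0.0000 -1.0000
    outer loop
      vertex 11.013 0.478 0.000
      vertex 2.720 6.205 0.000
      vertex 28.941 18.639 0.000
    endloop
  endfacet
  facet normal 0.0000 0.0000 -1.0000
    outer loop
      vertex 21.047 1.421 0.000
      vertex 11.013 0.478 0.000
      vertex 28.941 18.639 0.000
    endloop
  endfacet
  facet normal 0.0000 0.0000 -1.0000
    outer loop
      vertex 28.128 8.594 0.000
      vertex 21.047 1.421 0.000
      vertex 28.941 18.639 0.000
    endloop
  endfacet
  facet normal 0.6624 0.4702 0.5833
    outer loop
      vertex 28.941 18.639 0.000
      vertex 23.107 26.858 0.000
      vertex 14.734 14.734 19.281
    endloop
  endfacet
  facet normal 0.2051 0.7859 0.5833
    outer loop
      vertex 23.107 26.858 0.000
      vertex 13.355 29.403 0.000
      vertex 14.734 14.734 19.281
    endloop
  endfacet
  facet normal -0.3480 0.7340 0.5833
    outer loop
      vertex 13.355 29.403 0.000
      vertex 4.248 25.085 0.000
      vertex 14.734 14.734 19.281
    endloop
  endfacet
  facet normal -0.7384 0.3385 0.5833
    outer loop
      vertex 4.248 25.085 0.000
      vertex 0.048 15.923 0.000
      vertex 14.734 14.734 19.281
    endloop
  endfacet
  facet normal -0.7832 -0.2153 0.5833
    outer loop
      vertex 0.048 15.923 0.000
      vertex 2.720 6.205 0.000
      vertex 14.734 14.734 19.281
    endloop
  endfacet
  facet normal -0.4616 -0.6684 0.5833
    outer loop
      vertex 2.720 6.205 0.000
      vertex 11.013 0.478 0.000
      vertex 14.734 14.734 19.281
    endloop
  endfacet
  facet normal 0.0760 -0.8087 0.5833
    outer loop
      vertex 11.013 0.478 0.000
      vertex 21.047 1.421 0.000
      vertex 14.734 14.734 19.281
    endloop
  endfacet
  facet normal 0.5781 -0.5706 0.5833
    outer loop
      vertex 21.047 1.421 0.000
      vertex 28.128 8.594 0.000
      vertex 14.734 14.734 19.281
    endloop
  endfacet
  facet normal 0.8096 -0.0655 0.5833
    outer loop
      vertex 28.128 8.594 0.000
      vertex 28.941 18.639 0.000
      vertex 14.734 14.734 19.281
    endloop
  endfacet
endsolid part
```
; perimeter-only toolpath
G21 ; units = mm
G90 ; absolute positioning
G28 ; home
; layer 1
G0 Z3.213
G0 X26.573 Y17.988
G1 X21.712 Y24.837
G1 X13.585 Y26.958
G1 X5.996 Y23.360
G1 X2.496 Y15.725
G1 X4.722 Y7.627
G1 X11.633 Y2.854
G1 X19.995 Y3.640
G1 X25.896 Y9.617
G1 X26.573 Y17.988
; layer 2
G0 Z6.427
G0 X24.205 Y17.337
G1 X20.316 Y22.817
G1 X13.815 Y24.513
G1 X7.743 Y21.635
G1 X4.943 Y15.527
G1 X6.725 Y9.048
G1 X12.253 Y5.230
G1 X18.943 Y5.859
G1 X23.663 Y10.641
G1 X24.205 Y17.337
; layer 3
G0 Z9.640
G0 X21.837 Y16.686
G1 X18.921 Y20.796
G1 X14.044 Y22.069
G1 X9.491 Y19.910
G1 X7.391 Y15.329
G1 X8.727 Y10.470
G1 X12.873 Y7.606
G1 X17.890 Y8.078
G1 X21.431 Y11.664
G1 X21.837 Y16.686
; layer 4
G0 Z12.854
G0 X19.470 Y16.036
G1 X17.525 Y18.775
G1 X14.274 Y19.624
G1 X11.239 Y18.184
G1 X9.839 Y15.130
G1 X10.729 Y11.891
G1 X13.494 Y9.982
G1 X16.838 Y10.296
G1 X19.199 Y12.687
G1 X19.470 Y16.036
; layer 5
G0 Z16.067
G0 X17.102 Y15.385
G1 X16.130 Y16.755
G1 X14.504 Y17.179
G1 X12.986 Y16.459
G1 X12.286 Y14.932
G1 X12.732 Y13.312
G1 X14.114 Y12.358
G1 X15.786 Y12.515
G1 X16.966 Y13.711
G1 X17.102 Y15.385
M2 ; end

The solid is a regular 9-sided pyramid, base circumscribed radius ≈ 14.7 mm, apex at z ≈ 19.3 mm. Slicing at Δz = 3.213 mm — 6 equal slices spanning the solid's height, so layer i sits at z = i·h/6 — gives 5 non-empty perimeters. Each is a 9-segment closed polygon; G0 lifts to the layer z and rapids to the start vertex, then G1 traces the edges. The cross-section shrinks linearly with z (the slice at the apex is degenerate and omitted).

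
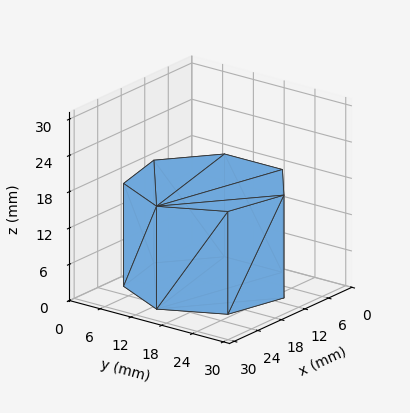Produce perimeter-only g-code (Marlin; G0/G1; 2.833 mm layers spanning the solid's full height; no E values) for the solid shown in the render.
Reading the render: the shape is a regular 7-sided prism (a cylinder approximated with 7 flat sides), circumscribed radius ≈ 13 mm, height ≈ 17 mm (dimensions read to the nearest mm from the axis ticks). For the g-code, the solid's height is divided into equal slices at the stated Δz and each level perimeter traced with G1 moves after a G0 lift.

; perimeter-only toolpath
G21 ; units = mm
G90 ; absolute positioning
G28 ; home
; layer 1
G0 Z2.833
G0 X26.000 Y13.000
G1 X21.105 Y23.164
G1 X10.107 Y25.674
G1 X1.287 Y18.640
G1 X1.287 Y7.360
G1 X10.107 Y0.326
G1 X21.105 Y2.836
G1 X26.000 Y13.000
; layer 2
G0 Z5.667
G0 X26.000 Y13.000
G1 X21.105 Y23.164
G1 X10.107 Y25.674
G1 X1.287 Y18.640
G1 X1.287 Y7.360
G1 X10.107 Y0.326
G1 X21.105 Y2.836
G1 X26.000 Y13.000
; layer 3
G0 Z8.500
G0 X26.000 Y13.000
G1 X21.105 Y23.164
G1 X10.107 Y25.674
G1 X1.287 Y18.640
G1 X1.287 Y7.360
G1 X10.107 Y0.326
G1 X21.105 Y2.836
G1 X26.000 Y13.000
; layer 4
G0 Z11.333
G0 X26.000 Y13.000
G1 X21.105 Y23.164
G1 X10.107 Y25.674
G1 X1.287 Y18.640
G1 X1.287 Y7.360
G1 X10.107 Y0.326
G1 X21.105 Y2.836
G1 X26.000 Y13.000
; layer 5
G0 Z14.167
G0 X26.000 Y13.000
G1 X21.105 Y23.164
G1 X10.107 Y25.674
G1 X1.287 Y18.640
G1 X1.287 Y7.360
G1 X10.107 Y0.326
G1 X21.105 Y2.836
G1 X26.000 Y13.000
; layer 6
G0 Z17.000
G0 X26.000 Y13.000
G1 X21.105 Y23.164
G1 X10.107 Y25.674
G1 X1.287 Y18.640
G1 X1.287 Y7.360
G1 X10.107 Y0.326
G1 X21.105 Y2.836
G1 X26.000 Y13.000
M2 ; end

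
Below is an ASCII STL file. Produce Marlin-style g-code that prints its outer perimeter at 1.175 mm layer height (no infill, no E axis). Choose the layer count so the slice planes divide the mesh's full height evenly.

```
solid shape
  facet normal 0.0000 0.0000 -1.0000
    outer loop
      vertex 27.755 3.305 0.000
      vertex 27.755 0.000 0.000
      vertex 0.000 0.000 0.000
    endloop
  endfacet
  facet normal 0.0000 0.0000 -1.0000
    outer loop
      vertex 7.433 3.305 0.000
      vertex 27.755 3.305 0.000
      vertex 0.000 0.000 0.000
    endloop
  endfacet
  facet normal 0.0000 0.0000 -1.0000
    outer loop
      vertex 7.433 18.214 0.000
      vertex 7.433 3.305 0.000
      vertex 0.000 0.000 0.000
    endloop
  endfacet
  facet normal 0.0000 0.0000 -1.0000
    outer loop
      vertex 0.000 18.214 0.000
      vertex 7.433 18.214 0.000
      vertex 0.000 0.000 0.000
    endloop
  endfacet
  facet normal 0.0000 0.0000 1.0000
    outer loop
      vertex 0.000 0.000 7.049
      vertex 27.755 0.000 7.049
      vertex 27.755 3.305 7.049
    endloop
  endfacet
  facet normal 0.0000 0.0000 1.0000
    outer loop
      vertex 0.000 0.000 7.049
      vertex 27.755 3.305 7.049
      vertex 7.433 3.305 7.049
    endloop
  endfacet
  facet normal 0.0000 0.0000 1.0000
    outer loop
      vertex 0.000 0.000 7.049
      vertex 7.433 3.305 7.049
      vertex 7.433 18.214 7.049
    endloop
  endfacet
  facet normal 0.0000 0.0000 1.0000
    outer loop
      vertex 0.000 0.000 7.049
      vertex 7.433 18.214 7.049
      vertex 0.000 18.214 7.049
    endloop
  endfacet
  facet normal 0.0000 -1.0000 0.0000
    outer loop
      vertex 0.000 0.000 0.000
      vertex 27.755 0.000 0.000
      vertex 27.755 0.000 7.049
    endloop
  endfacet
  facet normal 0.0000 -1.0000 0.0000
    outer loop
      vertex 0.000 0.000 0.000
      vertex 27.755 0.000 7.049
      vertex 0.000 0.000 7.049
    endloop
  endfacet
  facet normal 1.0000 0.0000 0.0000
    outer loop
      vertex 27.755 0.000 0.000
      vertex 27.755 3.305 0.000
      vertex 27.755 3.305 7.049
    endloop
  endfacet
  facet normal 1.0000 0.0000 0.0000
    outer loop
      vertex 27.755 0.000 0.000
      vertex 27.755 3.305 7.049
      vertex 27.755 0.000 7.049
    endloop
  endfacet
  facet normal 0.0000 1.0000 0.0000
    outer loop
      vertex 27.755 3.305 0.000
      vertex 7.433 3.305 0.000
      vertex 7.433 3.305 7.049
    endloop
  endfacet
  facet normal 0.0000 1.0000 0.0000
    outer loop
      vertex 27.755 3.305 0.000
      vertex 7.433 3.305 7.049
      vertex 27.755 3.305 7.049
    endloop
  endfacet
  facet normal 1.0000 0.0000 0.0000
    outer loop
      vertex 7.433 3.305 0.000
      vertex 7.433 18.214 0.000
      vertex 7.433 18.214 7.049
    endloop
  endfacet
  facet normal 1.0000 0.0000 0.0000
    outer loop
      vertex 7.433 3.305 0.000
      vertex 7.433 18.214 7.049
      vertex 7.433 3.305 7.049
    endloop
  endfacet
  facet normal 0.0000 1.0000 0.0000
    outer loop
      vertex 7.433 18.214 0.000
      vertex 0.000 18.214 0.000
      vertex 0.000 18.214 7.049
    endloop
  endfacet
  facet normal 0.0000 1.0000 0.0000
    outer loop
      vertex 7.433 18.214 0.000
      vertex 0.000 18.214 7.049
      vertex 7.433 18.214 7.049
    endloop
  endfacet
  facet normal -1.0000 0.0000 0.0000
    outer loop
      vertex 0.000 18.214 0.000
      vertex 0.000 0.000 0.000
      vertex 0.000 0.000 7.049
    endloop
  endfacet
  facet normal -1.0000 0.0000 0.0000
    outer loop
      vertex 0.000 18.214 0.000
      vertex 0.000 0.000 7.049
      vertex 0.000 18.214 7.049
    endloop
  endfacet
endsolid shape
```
; perimeter-only toolpath
G21 ; units = mm
G90 ; absolute positioning
G28 ; home
; layer 1
G0 Z1.175
G0 X0.000 Y0.000
G1 X27.755 Y0.000
G1 X27.755 Y3.305
G1 X7.433 Y3.305
G1 X7.433 Y18.214
G1 X0.000 Y18.214
G1 X0.000 Y0.000
; layer 2
G0 Z2.350
G0 X0.000 Y0.000
G1 X27.755 Y0.000
G1 X27.755 Y3.305
G1 X7.433 Y3.305
G1 X7.433 Y18.214
G1 X0.000 Y18.214
G1 X0.000 Y0.000
; layer 3
G0 Z3.525
G0 X0.000 Y0.000
G1 X27.755 Y0.000
G1 X27.755 Y3.305
G1 X7.433 Y3.305
G1 X7.433 Y18.214
G1 X0.000 Y18.214
G1 X0.000 Y0.000
; layer 4
G0 Z4.699
G0 X0.000 Y0.000
G1 X27.755 Y0.000
G1 X27.755 Y3.305
G1 X7.433 Y3.305
G1 X7.433 Y18.214
G1 X0.000 Y18.214
G1 X0.000 Y0.000
; layer 5
G0 Z5.874
G0 X0.000 Y0.000
G1 X27.755 Y0.000
G1 X27.755 Y3.305
G1 X7.433 Y3.305
G1 X7.433 Y18.214
G1 X0.000 Y18.214
G1 X0.000 Y0.000
; layer 6
G0 Z7.049
G0 X0.000 Y0.000
G1 X27.755 Y0.000
G1 X27.755 Y3.305
G1 X7.433 Y3.305
G1 X7.433 Y18.214
G1 X0.000 Y18.214
G1 X0.000 Y0.000
M2 ; end

The solid is an L-shaped prism: outer 27.8 × 18.2 mm, arm thicknesses ≈ 3.31 mm (horizontal) and 7.43 mm (vertical), extruded 7.05 mm in z. Slicing at Δz = 1.175 mm — 6 equal slices spanning the solid's height, so layer i sits at z = i·h/6 — gives 6 non-empty perimeters. Each is a 6-segment closed polygon; G0 lifts to the layer z and rapids to the start vertex, then G1 traces the edges.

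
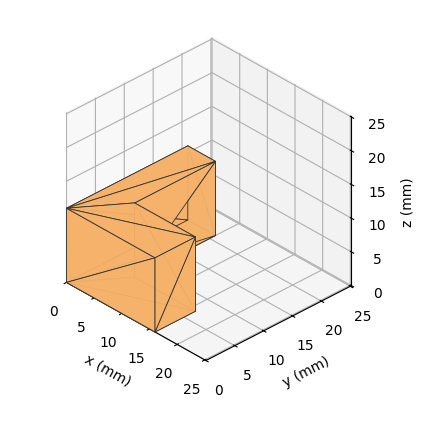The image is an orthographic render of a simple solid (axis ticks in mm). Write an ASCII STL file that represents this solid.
Reading the render: the shape is an L-shaped prism: outer 16 × 21 mm, arm thicknesses ≈ 7 mm (horizontal) and 5 mm (vertical), extruded 11 mm in z (dimensions read to the nearest mm from the axis ticks). For the STL, each face is triangulated and given an outward normal.

solid part
  facet normal 0.0000 0.0000 -1.0000
    outer loop
      vertex 16.0 7.0 0.0
      vertex 16.0 0.0 0.0
      vertex 0.0 0.0 0.0
    endloop
  endfacet
  facet normal 0.0000 0.0000 -1.0000
    outer loop
      vertex 5.0 7.0 0.0
      vertex 16.0 7.0 0.0
      vertex 0.0 0.0 0.0
    endloop
  endfacet
  facet normal 0.0000 0.0000 -1.0000
    outer loop
      vertex 5.0 21.0 0.0
      vertex 5.0 7.0 0.0
      vertex 0.0 0.0 0.0
    endloop
  endfacet
  facet normal 0.0000 0.0000 -1.0000
    outer loop
      vertex 0.0 21.0 0.0
      vertex 5.0 21.0 0.0
      vertex 0.0 0.0 0.0
    endloop
  endfacet
  facet normal 0.0000 0.0000 1.0000
    outer loop
      vertex 0.0 0.0 11.0
      vertex 16.0 0.0 11.0
      vertex 16.0 7.0 11.0
    endloop
  endfacet
  facet normal 0.0000 0.0000 1.0000
    outer loop
      vertex 0.0 0.0 11.0
      vertex 16.0 7.0 11.0
      vertex 5.0 7.0 11.0
    endloop
  endfacet
  facet normal 0.0000 0.0000 1.0000
    outer loop
      vertex 0.0 0.0 11.0
      vertex 5.0 7.0 11.0
      vertex 5.0 21.0 11.0
    endloop
  endfacet
  facet normal 0.0000 0.0000 1.0000
    outer loop
      vertex 0.0 0.0 11.0
      vertex 5.0 21.0 11.0
      vertex 0.0 21.0 11.0
    endloop
  endfacet
  facet normal 0.0000 -1.0000 0.0000
    outer loop
      vertex 0.0 0.0 0.0
      vertex 16.0 0.0 0.0
      vertex 16.0 0.0 11.0
    endloop
  endfacet
  facet normal 0.0000 -1.0000 0.0000
    outer loop
      vertex 0.0 0.0 0.0
      vertex 16.0 0.0 11.0
      vertex 0.0 0.0 11.0
    endloop
  endfacet
  facet normal 1.0000 0.0000 0.0000
    outer loop
      vertex 16.0 0.0 0.0
      vertex 16.0 7.0 0.0
      vertex 16.0 7.0 11.0
    endloop
  endfacet
  facet normal 1.0000 0.0000 0.0000
    outer loop
      vertex 16.0 0.0 0.0
      vertex 16.0 7.0 11.0
      vertex 16.0 0.0 11.0
    endloop
  endfacet
  facet normal 0.0000 1.0000 0.0000
    outer loop
      vertex 16.0 7.0 0.0
      vertex 5.0 7.0 0.0
      vertex 5.0 7.0 11.0
    endloop
  endfacet
  facet normal 0.0000 1.0000 0.0000
    outer loop
      vertex 16.0 7.0 0.0
      vertex 5.0 7.0 11.0
      vertex 16.0 7.0 11.0
    endloop
  endfacet
  facet normal 1.0000 0.0000 0.0000
    outer loop
      vertex 5.0 7.0 0.0
      vertex 5.0 21.0 0.0
      vertex 5.0 21.0 11.0
    endloop
  endfacet
  facet normal 1.0000 0.0000 0.0000
    outer loop
      vertex 5.0 7.0 0.0
      vertex 5.0 21.0 11.0
      vertex 5.0 7.0 11.0
    endloop
  endfacet
  facet normal 0.0000 1.0000 0.0000
    outer loop
      vertex 5.0 21.0 0.0
      vertex 0.0 21.0 0.0
      vertex 0.0 21.0 11.0
    endloop
  endfacet
  facet normal 0.0000 1.0000 0.0000
    outer loop
      vertex 5.0 21.0 0.0
      vertex 0.0 21.0 11.0
      vertex 5.0 21.0 11.0
    endloop
  endfacet
  facet normal -1.0000 0.0000 0.0000
    outer loop
      vertex 0.0 21.0 0.0
      vertex 0.0 0.0 0.0
      vertex 0.0 0.0 11.0
    endloop
  endfacet
  facet normal -1.0000 0.0000 0.0000
    outer loop
      vertex 0.0 21.0 0.0
      vertex 0.0 0.0 11.0
      vertex 0.0 21.0 11.0
    endloop
  endfacet
endsolid part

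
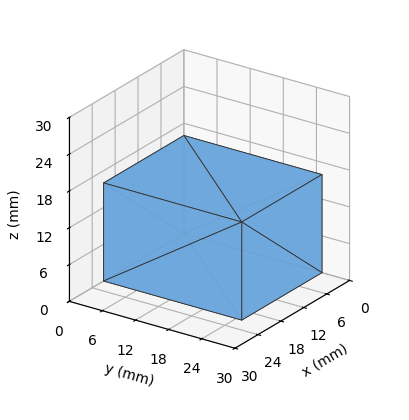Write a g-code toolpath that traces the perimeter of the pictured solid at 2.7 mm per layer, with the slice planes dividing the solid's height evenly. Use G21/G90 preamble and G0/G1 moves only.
Reading the render: the shape is a rectangular box, roughly 21 × 25 mm footprint and 16 mm tall (dimensions read to the nearest mm from the axis ticks). For the g-code, the solid's height is divided into equal slices at the stated Δz and each level perimeter traced with G1 moves after a G0 lift.

; perimeter-only toolpath
G21 ; units = mm
G90 ; absolute positioning
G28 ; home
; layer 1
G0 Z2.7
G0 X0.0 Y0.0
G1 X21.0 Y0.0
G1 X21.0 Y25.0
G1 X0.0 Y25.0
G1 X0.0 Y0.0
; layer 2
G0 Z5.3
G0 X0.0 Y0.0
G1 X21.0 Y0.0
G1 X21.0 Y25.0
G1 X0.0 Y25.0
G1 X0.0 Y0.0
; layer 3
G0 Z8.0
G0 X0.0 Y0.0
G1 X21.0 Y0.0
G1 X21.0 Y25.0
G1 X0.0 Y25.0
G1 X0.0 Y0.0
; layer 4
G0 Z10.7
G0 X0.0 Y0.0
G1 X21.0 Y0.0
G1 X21.0 Y25.0
G1 X0.0 Y25.0
G1 X0.0 Y0.0
; layer 5
G0 Z13.3
G0 X0.0 Y0.0
G1 X21.0 Y0.0
G1 X21.0 Y25.0
G1 X0.0 Y25.0
G1 X0.0 Y0.0
; layer 6
G0 Z16.0
G0 X0.0 Y0.0
G1 X21.0 Y0.0
G1 X21.0 Y25.0
G1 X0.0 Y25.0
G1 X0.0 Y0.0
M2 ; end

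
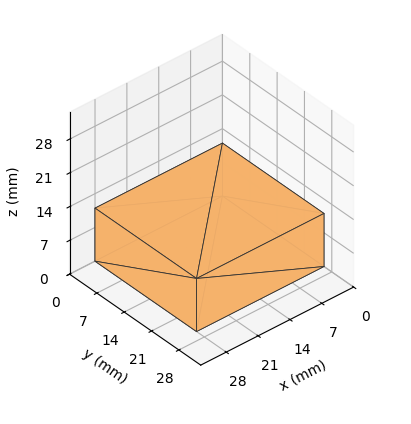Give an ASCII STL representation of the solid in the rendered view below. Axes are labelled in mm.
Reading the render: the shape is a rectangular box, roughly 28 × 26 mm footprint and 11 mm tall (dimensions read to the nearest mm from the axis ticks). For the STL, each face is triangulated and given an outward normal.

solid part
  facet normal 0.0000 0.0000 -1.0000
    outer loop
      vertex 28.000 26.000 0.000
      vertex 28.000 0.000 0.000
      vertex 0.000 0.000 0.000
    endloop
  endfacet
  facet normal 0.0000 0.0000 -1.0000
    outer loop
      vertex 0.000 26.000 0.000
      vertex 28.000 26.000 0.000
      vertex 0.000 0.000 0.000
    endloop
  endfacet
  facet normal 0.0000 0.0000 1.0000
    outer loop
      vertex 0.000 0.000 11.000
      vertex 28.000 0.000 11.000
      vertex 28.000 26.000 11.000
    endloop
  endfacet
  facet normal 0.0000 0.0000 1.0000
    outer loop
      vertex 0.000 0.000 11.000
      vertex 28.000 26.000 11.000
      vertex 0.000 26.000 11.000
    endloop
  endfacet
  facet normal 0.0000 -1.0000 0.0000
    outer loop
      vertex 0.000 0.000 0.000
      vertex 28.000 0.000 0.000
      vertex 28.000 0.000 11.000
    endloop
  endfacet
  facet normal 0.0000 -1.0000 0.0000
    outer loop
      vertex 0.000 0.000 0.000
      vertex 28.000 0.000 11.000
      vertex 0.000 0.000 11.000
    endloop
  endfacet
  facet normal 0.0000 1.0000 0.0000
    outer loop
      vertex 28.000 26.000 11.000
      vertex 28.000 26.000 0.000
      vertex 0.000 26.000 0.000
    endloop
  endfacet
  facet normal 0.0000 1.0000 0.0000
    outer loop
      vertex 0.000 26.000 11.000
      vertex 28.000 26.000 11.000
      vertex 0.000 26.000 0.000
    endloop
  endfacet
  facet normal -1.0000 0.0000 0.0000
    outer loop
      vertex 0.000 26.000 11.000
      vertex 0.000 26.000 0.000
      vertex 0.000 0.000 0.000
    endloop
  endfacet
  facet normal -1.0000 0.0000 0.0000
    outer loop
      vertex 0.000 0.000 11.000
      vertex 0.000 26.000 11.000
      vertex 0.000 0.000 0.000
    endloop
  endfacet
  facet normal 1.0000 0.0000 0.0000
    outer loop
      vertex 28.000 0.000 0.000
      vertex 28.000 26.000 0.000
      vertex 28.000 26.000 11.000
    endloop
  endfacet
  facet normal 1.0000 0.0000 0.0000
    outer loop
      vertex 28.000 0.000 0.000
      vertex 28.000 26.000 11.000
      vertex 28.000 0.000 11.000
    endloop
  endfacet
endsolid part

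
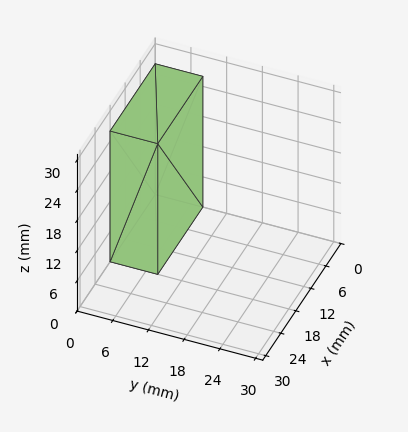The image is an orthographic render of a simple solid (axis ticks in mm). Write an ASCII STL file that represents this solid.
Reading the render: the shape is a rectangular box, roughly 18 × 8 mm footprint and 26 mm tall (dimensions read to the nearest mm from the axis ticks). For the STL, each face is triangulated and given an outward normal.

solid part
  facet normal 0.0000 0.0000 -1.0000
    outer loop
      vertex 18.000 8.000 0.000
      vertex 18.000 0.000 0.000
      vertex 0.000 0.000 0.000
    endloop
  endfacet
  facet normal 0.0000 0.0000 -1.0000
    outer loop
      vertex 0.000 8.000 0.000
      vertex 18.000 8.000 0.000
      vertex 0.000 0.000 0.000
    endloop
  endfacet
  facet normal 0.0000 0.0000 1.0000
    outer loop
      vertex 0.000 0.000 26.000
      vertex 18.000 0.000 26.000
      vertex 18.000 8.000 26.000
    endloop
  endfacet
  facet normal 0.0000 0.0000 1.0000
    outer loop
      vertex 0.000 0.000 26.000
      vertex 18.000 8.000 26.000
      vertex 0.000 8.000 26.000
    endloop
  endfacet
  facet normal 0.0000 -1.0000 0.0000
    outer loop
      vertex 0.000 0.000 0.000
      vertex 18.000 0.000 0.000
      vertex 18.000 0.000 26.000
    endloop
  endfacet
  facet normal 0.0000 -1.0000 0.0000
    outer loop
      vertex 0.000 0.000 0.000
      vertex 18.000 0.000 26.000
      vertex 0.000 0.000 26.000
    endloop
  endfacet
  facet normal 0.0000 1.0000 0.0000
    outer loop
      vertex 18.000 8.000 26.000
      vertex 18.000 8.000 0.000
      vertex 0.000 8.000 0.000
    endloop
  endfacet
  facet normal 0.0000 1.0000 0.0000
    outer loop
      vertex 0.000 8.000 26.000
      vertex 18.000 8.000 26.000
      vertex 0.000 8.000 0.000
    endloop
  endfacet
  facet normal -1.0000 0.0000 0.0000
    outer loop
      vertex 0.000 8.000 26.000
      vertex 0.000 8.000 0.000
      vertex 0.000 0.000 0.000
    endloop
  endfacet
  facet normal -1.0000 0.0000 0.0000
    outer loop
      vertex 0.000 0.000 26.000
      vertex 0.000 8.000 26.000
      vertex 0.000 0.000 0.000
    endloop
  endfacet
  facet normal 1.0000 0.0000 0.0000
    outer loop
      vertex 18.000 0.000 0.000
      vertex 18.000 8.000 0.000
      vertex 18.000 8.000 26.000
    endloop
  endfacet
  facet normal 1.0000 0.0000 0.0000
    outer loop
      vertex 18.000 0.000 0.000
      vertex 18.000 8.000 26.000
      vertex 18.000 0.000 26.000
    endloop
  endfacet
endsolid part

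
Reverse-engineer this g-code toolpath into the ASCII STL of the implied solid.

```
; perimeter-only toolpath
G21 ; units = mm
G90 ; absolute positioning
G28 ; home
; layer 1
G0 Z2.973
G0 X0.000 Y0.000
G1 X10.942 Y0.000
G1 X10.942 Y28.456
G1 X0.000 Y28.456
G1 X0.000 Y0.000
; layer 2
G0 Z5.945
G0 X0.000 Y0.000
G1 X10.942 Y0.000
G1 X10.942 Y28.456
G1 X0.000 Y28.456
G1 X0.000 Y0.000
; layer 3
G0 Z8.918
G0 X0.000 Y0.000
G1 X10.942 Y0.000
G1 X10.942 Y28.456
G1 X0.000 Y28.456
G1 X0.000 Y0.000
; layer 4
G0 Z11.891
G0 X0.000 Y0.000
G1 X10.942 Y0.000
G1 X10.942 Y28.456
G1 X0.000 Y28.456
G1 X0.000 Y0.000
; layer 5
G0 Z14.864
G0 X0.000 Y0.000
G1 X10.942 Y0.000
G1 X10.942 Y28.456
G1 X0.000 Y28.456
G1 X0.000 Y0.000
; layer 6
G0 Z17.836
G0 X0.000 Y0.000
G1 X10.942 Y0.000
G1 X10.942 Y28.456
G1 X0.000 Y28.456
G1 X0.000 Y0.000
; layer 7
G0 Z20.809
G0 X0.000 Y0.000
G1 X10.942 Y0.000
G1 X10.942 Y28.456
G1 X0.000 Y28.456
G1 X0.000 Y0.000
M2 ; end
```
solid part
  facet normal 0.0000 0.0000 -1.0000
    outer loop
      vertex 10.942 28.456 0.000
      vertex 10.942 0.000 0.000
      vertex 0.000 0.000 0.000
    endloop
  endfacet
  facet normal 0.0000 0.0000 -1.0000
    outer loop
      vertex 0.000 28.456 0.000
      vertex 10.942 28.456 0.000
      vertex 0.000 0.000 0.000
    endloop
  endfacet
  facet normal 0.0000 0.0000 1.0000
    outer loop
      vertex 0.000 0.000 20.809
      vertex 10.942 0.000 20.809
      vertex 10.942 28.456 20.809
    endloop
  endfacet
  facet normal 0.0000 0.0000 1.0000
    outer loop
      vertex 0.000 0.000 20.809
      vertex 10.942 28.456 20.809
      vertex 0.000 28.456 20.809
    endloop
  endfacet
  facet normal 0.0000 -1.0000 0.0000
    outer loop
      vertex 0.000 0.000 0.000
      vertex 10.942 0.000 0.000
      vertex 10.942 0.000 20.809
    endloop
  endfacet
  facet normal 0.0000 -1.0000 0.0000
    outer loop
      vertex 0.000 0.000 0.000
      vertex 10.942 0.000 20.809
      vertex 0.000 0.000 20.809
    endloop
  endfacet
  facet normal 0.0000 1.0000 0.0000
    outer loop
      vertex 10.942 28.456 20.809
      vertex 10.942 28.456 0.000
      vertex 0.000 28.456 0.000
    endloop
  endfacet
  facet normal 0.0000 1.0000 0.0000
    outer loop
      vertex 0.000 28.456 20.809
      vertex 10.942 28.456 20.809
      vertex 0.000 28.456 0.000
    endloop
  endfacet
  facet normal -1.0000 0.0000 0.0000
    outer loop
      vertex 0.000 28.456 20.809
      vertex 0.000 28.456 0.000
      vertex 0.000 0.000 0.000
    endloop
  endfacet
  facet normal -1.0000 0.0000 0.0000
    outer loop
      vertex 0.000 0.000 20.809
      vertex 0.000 28.456 20.809
      vertex 0.000 0.000 0.000
    endloop
  endfacet
  facet normal 1.0000 0.0000 0.0000
    outer loop
      vertex 10.942 0.000 0.000
      vertex 10.942 28.456 0.000
      vertex 10.942 28.456 20.809
    endloop
  endfacet
  facet normal 1.0000 0.0000 0.0000
    outer loop
      vertex 10.942 0.000 0.000
      vertex 10.942 28.456 20.809
      vertex 10.942 0.000 20.809
    endloop
  endfacet
endsolid part

The G0 Z moves step by Δz≈2.973 mm. Every layer's G1 loop is the same polygon, so the solid is a straight extrusion of it from z=0 to z≈20.8. Closing with flat bottom and top caps and triangulating gives 12 facets — a rectangular box, roughly 10.9 × 28.5 mm footprint and 20.8 mm tall.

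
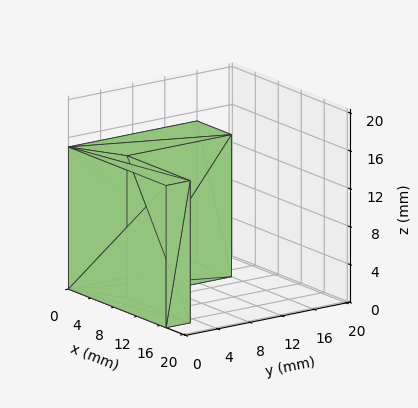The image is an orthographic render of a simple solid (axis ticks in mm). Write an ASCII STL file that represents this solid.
Reading the render: the shape is an L-shaped prism: outer 17 × 16 mm, arm thicknesses ≈ 3 mm (horizontal) and 6 mm (vertical), extruded 15 mm in z (dimensions read to the nearest mm from the axis ticks). For the STL, each face is triangulated and given an outward normal.

solid part
  facet normal 0.0000 0.0000 -1.0000
    outer loop
      vertex 17.000 3.000 0.000
      vertex 17.000 0.000 0.000
      vertex 0.000 0.000 0.000
    endloop
  endfacet
  facet normal 0.0000 0.0000 -1.0000
    outer loop
      vertex 6.000 3.000 0.000
      vertex 17.000 3.000 0.000
      vertex 0.000 0.000 0.000
    endloop
  endfacet
  facet normal 0.0000 0.0000 -1.0000
    outer loop
      vertex 6.000 16.000 0.000
      vertex 6.000 3.000 0.000
      vertex 0.000 0.000 0.000
    endloop
  endfacet
  facet normal 0.0000 0.0000 -1.0000
    outer loop
      vertex 0.000 16.000 0.000
      vertex 6.000 16.000 0.000
      vertex 0.000 0.000 0.000
    endloop
  endfacet
  facet normal 0.0000 0.0000 1.0000
    outer loop
      vertex 0.000 0.000 15.000
      vertex 17.000 0.000 15.000
      vertex 17.000 3.000 15.000
    endloop
  endfacet
  facet normal 0.0000 0.0000 1.0000
    outer loop
      vertex 0.000 0.000 15.000
      vertex 17.000 3.000 15.000
      vertex 6.000 3.000 15.000
    endloop
  endfacet
  facet normal 0.0000 0.0000 1.0000
    outer loop
      vertex 0.000 0.000 15.000
      vertex 6.000 3.000 15.000
      vertex 6.000 16.000 15.000
    endloop
  endfacet
  facet normal 0.0000 0.0000 1.0000
    outer loop
      vertex 0.000 0.000 15.000
      vertex 6.000 16.000 15.000
      vertex 0.000 16.000 15.000
    endloop
  endfacet
  facet normal 0.0000 -1.0000 0.0000
    outer loop
      vertex 0.000 0.000 0.000
      vertex 17.000 0.000 0.000
      vertex 17.000 0.000 15.000
    endloop
  endfacet
  facet normal 0.0000 -1.0000 0.0000
    outer loop
      vertex 0.000 0.000 0.000
      vertex 17.000 0.000 15.000
      vertex 0.000 0.000 15.000
    endloop
  endfacet
  facet normal 1.0000 0.0000 0.0000
    outer loop
      vertex 17.000 0.000 0.000
      vertex 17.000 3.000 0.000
      vertex 17.000 3.000 15.000
    endloop
  endfacet
  facet normal 1.0000 0.0000 0.0000
    outer loop
      vertex 17.000 0.000 0.000
      vertex 17.000 3.000 15.000
      vertex 17.000 0.000 15.000
    endloop
  endfacet
  facet normal 0.0000 1.0000 0.0000
    outer loop
      vertex 17.000 3.000 0.000
      vertex 6.000 3.000 0.000
      vertex 6.000 3.000 15.000
    endloop
  endfacet
  facet normal 0.0000 1.0000 0.0000
    outer loop
      vertex 17.000 3.000 0.000
      vertex 6.000 3.000 15.000
      vertex 17.000 3.000 15.000
    endloop
  endfacet
  facet normal 1.0000 0.0000 0.0000
    outer loop
      vertex 6.000 3.000 0.000
      vertex 6.000 16.000 0.000
      vertex 6.000 16.000 15.000
    endloop
  endfacet
  facet normal 1.0000 0.0000 0.0000
    outer loop
      vertex 6.000 3.000 0.000
      vertex 6.000 16.000 15.000
      vertex 6.000 3.000 15.000
    endloop
  endfacet
  facet normal 0.0000 1.0000 0.0000
    outer loop
      vertex 6.000 16.000 0.000
      vertex 0.000 16.000 0.000
      vertex 0.000 16.000 15.000
    endloop
  endfacet
  facet normal 0.0000 1.0000 0.0000
    outer loop
      vertex 6.000 16.000 0.000
      vertex 0.000 16.000 15.000
      vertex 6.000 16.000 15.000
    endloop
  endfacet
  facet normal -1.0000 0.0000 0.0000
    outer loop
      vertex 0.000 16.000 0.000
      vertex 0.000 0.000 0.000
      vertex 0.000 0.000 15.000
    endloop
  endfacet
  facet normal -1.0000 0.0000 0.0000
    outer loop
      vertex 0.000 16.000 0.000
      vertex 0.000 0.000 15.000
      vertex 0.000 16.000 15.000
    endloop
  endfacet
endsolid part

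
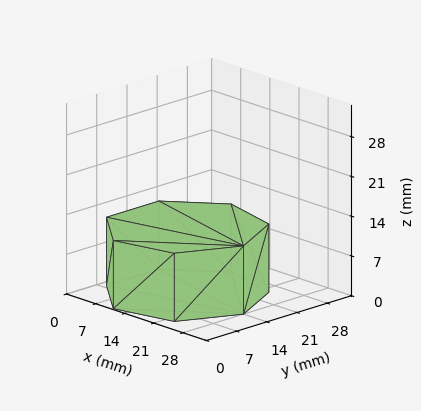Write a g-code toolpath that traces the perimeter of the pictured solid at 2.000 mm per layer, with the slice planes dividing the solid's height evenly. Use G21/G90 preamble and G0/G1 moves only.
Reading the render: the shape is a regular 7-sided prism (a cylinder approximated with 7 flat sides), circumscribed radius ≈ 14 mm, height ≈ 12 mm (dimensions read to the nearest mm from the axis ticks). For the g-code, the solid's height is divided into equal slices at the stated Δz and each level perimeter traced with G1 moves after a G0 lift.

; perimeter-only toolpath
G21 ; units = mm
G90 ; absolute positioning
G28 ; home
; layer 1
G0 Z2.000
G0 X28.000 Y14.000
G1 X22.729 Y24.946
G1 X10.885 Y27.649
G1 X1.386 Y20.074
G1 X1.386 Y7.926
G1 X10.885 Y0.351
G1 X22.729 Y3.054
G1 X28.000 Y14.000
; layer 2
G0 Z4.000
G0 X28.000 Y14.000
G1 X22.729 Y24.946
G1 X10.885 Y27.649
G1 X1.386 Y20.074
G1 X1.386 Y7.926
G1 X10.885 Y0.351
G1 X22.729 Y3.054
G1 X28.000 Y14.000
; layer 3
G0 Z6.000
G0 X28.000 Y14.000
G1 X22.729 Y24.946
G1 X10.885 Y27.649
G1 X1.386 Y20.074
G1 X1.386 Y7.926
G1 X10.885 Y0.351
G1 X22.729 Y3.054
G1 X28.000 Y14.000
; layer 4
G0 Z8.000
G0 X28.000 Y14.000
G1 X22.729 Y24.946
G1 X10.885 Y27.649
G1 X1.386 Y20.074
G1 X1.386 Y7.926
G1 X10.885 Y0.351
G1 X22.729 Y3.054
G1 X28.000 Y14.000
; layer 5
G0 Z10.000
G0 X28.000 Y14.000
G1 X22.729 Y24.946
G1 X10.885 Y27.649
G1 X1.386 Y20.074
G1 X1.386 Y7.926
G1 X10.885 Y0.351
G1 X22.729 Y3.054
G1 X28.000 Y14.000
; layer 6
G0 Z12.000
G0 X28.000 Y14.000
G1 X22.729 Y24.946
G1 X10.885 Y27.649
G1 X1.386 Y20.074
G1 X1.386 Y7.926
G1 X10.885 Y0.351
G1 X22.729 Y3.054
G1 X28.000 Y14.000
M2 ; end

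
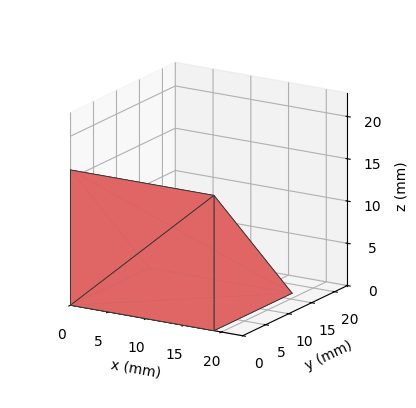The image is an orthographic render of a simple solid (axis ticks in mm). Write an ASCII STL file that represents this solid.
Reading the render: the shape is a wedge (ramp): 19 × 17 mm base, rising to 16 mm along the y=0 edge and sloping linearly to z=0 at y=17 (dimensions read to the nearest mm from the axis ticks). For the STL, each face is triangulated and given an outward normal.

solid part
  facet normal 0.0000 0.0000 -1.0000
    outer loop
      vertex 19.000 17.000 0.000
      vertex 19.000 0.000 0.000
      vertex 0.000 0.000 0.000
    endloop
  endfacet
  facet normal 0.0000 0.0000 -1.0000
    outer loop
      vertex 0.000 17.000 0.000
      vertex 19.000 17.000 0.000
      vertex 0.000 0.000 0.000
    endloop
  endfacet
  facet normal 0.0000 -1.0000 0.0000
    outer loop
      vertex 0.000 0.000 0.000
      vertex 19.000 0.000 0.000
      vertex 19.000 0.000 16.000
    endloop
  endfacet
  facet normal 0.0000 -1.0000 0.0000
    outer loop
      vertex 0.000 0.000 0.000
      vertex 19.000 0.000 16.000
      vertex 0.000 0.000 16.000
    endloop
  endfacet
  facet normal 0.0000 0.6854 0.7282
    outer loop
      vertex 0.000 0.000 16.000
      vertex 19.000 0.000 16.000
      vertex 19.000 17.000 0.000
    endloop
  endfacet
  facet normal 0.0000 0.6854 0.7282
    outer loop
      vertex 0.000 0.000 16.000
      vertex 19.000 17.000 0.000
      vertex 0.000 17.000 0.000
    endloop
  endfacet
  facet normal -1.0000 0.0000 0.0000
    outer loop
      vertex 0.000 0.000 16.000
      vertex 0.000 17.000 0.000
      vertex 0.000 0.000 0.000
    endloop
  endfacet
  facet normal 1.0000 0.0000 0.0000
    outer loop
      vertex 19.000 0.000 0.000
      vertex 19.000 17.000 0.000
      vertex 19.000 0.000 16.000
    endloop
  endfacet
endsolid part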